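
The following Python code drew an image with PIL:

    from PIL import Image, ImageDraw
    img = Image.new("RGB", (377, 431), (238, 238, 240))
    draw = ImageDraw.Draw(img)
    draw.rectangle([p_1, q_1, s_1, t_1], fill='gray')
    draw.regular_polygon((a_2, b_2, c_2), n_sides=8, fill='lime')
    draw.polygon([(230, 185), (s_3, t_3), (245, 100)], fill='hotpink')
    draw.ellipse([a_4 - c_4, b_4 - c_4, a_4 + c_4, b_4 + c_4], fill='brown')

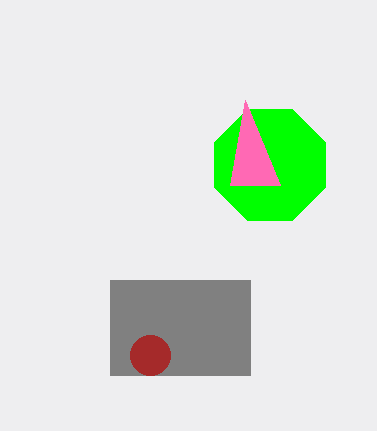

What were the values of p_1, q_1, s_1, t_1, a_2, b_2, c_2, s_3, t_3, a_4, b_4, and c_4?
p_1 = 110
q_1 = 280
s_1 = 250
t_1 = 375
a_2 = 270
b_2 = 165
c_2 = 60
s_3 = 280
t_3 = 185
a_4 = 150
b_4 = 355
c_4 = 20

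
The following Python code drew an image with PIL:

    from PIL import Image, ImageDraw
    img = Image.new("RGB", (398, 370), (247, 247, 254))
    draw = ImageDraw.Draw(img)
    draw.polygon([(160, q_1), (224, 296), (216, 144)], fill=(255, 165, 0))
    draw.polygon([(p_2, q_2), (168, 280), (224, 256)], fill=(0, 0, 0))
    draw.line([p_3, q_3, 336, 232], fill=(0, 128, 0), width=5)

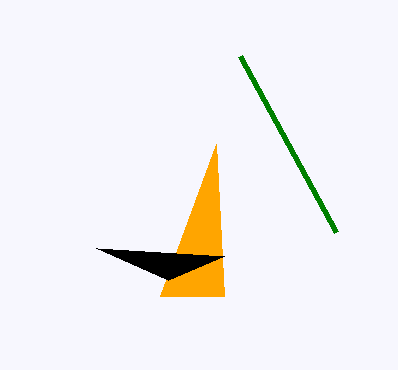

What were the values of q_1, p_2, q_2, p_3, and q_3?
q_1 = 296; p_2 = 96; q_2 = 248; p_3 = 240; q_3 = 56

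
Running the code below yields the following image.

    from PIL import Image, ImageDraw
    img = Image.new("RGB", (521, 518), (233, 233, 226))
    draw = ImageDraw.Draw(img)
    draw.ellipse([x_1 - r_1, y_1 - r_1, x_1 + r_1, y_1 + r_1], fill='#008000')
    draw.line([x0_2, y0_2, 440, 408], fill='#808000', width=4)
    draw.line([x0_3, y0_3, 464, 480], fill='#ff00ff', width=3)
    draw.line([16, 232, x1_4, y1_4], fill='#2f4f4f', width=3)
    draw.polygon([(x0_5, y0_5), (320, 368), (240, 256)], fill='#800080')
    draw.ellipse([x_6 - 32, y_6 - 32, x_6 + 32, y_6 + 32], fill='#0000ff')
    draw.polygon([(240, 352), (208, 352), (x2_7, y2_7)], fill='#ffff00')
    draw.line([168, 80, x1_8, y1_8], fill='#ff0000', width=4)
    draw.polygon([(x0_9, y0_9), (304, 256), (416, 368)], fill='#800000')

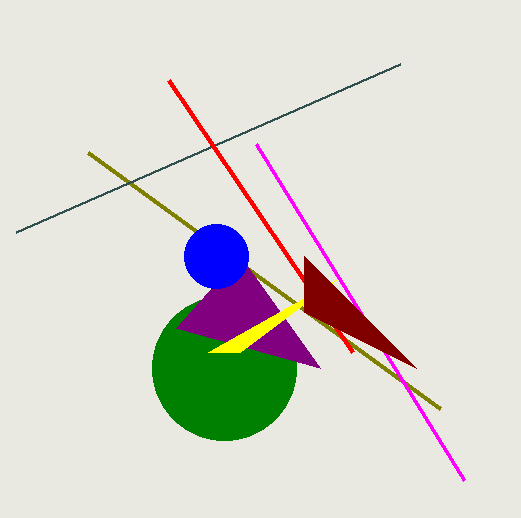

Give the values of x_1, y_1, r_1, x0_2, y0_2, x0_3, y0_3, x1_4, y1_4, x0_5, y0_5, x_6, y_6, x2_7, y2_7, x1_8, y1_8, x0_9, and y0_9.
x_1 = 224, y_1 = 368, r_1 = 72, x0_2 = 88, y0_2 = 152, x0_3 = 256, y0_3 = 144, x1_4 = 400, y1_4 = 64, x0_5 = 176, y0_5 = 328, x_6 = 216, y_6 = 256, x2_7 = 336, y2_7 = 280, x1_8 = 352, y1_8 = 352, x0_9 = 304, y0_9 = 312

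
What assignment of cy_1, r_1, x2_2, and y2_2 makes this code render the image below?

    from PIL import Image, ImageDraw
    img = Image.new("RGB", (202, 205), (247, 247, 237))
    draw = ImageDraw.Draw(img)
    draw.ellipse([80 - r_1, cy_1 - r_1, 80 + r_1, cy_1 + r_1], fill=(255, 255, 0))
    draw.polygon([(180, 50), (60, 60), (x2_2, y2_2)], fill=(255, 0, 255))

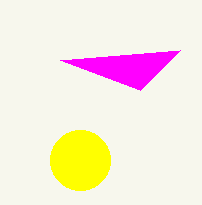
cy_1 = 160; r_1 = 30; x2_2 = 140; y2_2 = 90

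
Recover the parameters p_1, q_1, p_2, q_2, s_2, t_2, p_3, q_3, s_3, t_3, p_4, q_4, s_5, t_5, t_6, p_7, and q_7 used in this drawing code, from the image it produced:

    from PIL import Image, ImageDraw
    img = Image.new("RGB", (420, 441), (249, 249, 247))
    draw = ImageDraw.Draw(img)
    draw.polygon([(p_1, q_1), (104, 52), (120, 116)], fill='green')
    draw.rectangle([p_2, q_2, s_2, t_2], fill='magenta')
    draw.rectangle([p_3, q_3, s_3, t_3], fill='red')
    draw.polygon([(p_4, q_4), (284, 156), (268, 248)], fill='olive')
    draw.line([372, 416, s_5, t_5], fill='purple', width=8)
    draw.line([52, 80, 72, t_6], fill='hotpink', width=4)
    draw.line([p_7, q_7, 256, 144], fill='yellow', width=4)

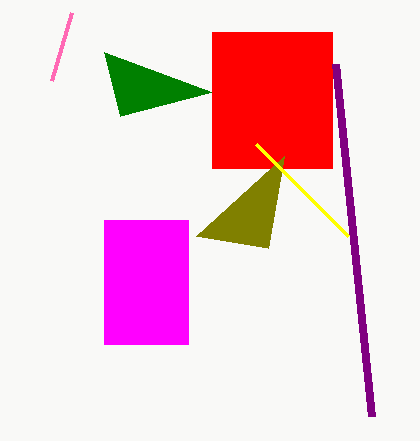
p_1 = 212
q_1 = 92
p_2 = 104
q_2 = 220
s_2 = 188
t_2 = 344
p_3 = 212
q_3 = 32
s_3 = 332
t_3 = 168
p_4 = 196
q_4 = 236
s_5 = 336
t_5 = 64
t_6 = 12
p_7 = 348
q_7 = 236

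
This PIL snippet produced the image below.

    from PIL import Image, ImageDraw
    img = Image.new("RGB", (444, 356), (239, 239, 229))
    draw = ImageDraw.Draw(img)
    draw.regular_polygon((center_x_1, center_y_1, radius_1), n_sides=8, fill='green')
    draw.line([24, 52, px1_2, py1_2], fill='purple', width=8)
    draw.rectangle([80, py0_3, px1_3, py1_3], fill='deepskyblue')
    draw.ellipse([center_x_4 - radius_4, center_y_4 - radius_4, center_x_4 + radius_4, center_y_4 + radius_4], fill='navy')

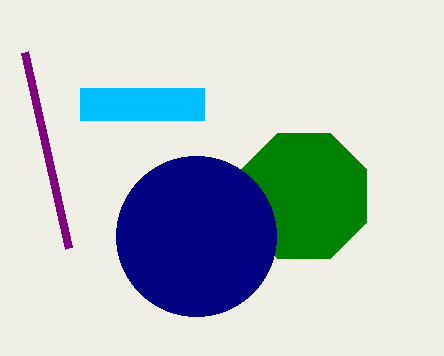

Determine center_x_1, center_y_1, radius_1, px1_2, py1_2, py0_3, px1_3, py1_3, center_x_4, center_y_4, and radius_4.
center_x_1 = 304
center_y_1 = 196
radius_1 = 68
px1_2 = 68
py1_2 = 248
py0_3 = 88
px1_3 = 204
py1_3 = 120
center_x_4 = 196
center_y_4 = 236
radius_4 = 80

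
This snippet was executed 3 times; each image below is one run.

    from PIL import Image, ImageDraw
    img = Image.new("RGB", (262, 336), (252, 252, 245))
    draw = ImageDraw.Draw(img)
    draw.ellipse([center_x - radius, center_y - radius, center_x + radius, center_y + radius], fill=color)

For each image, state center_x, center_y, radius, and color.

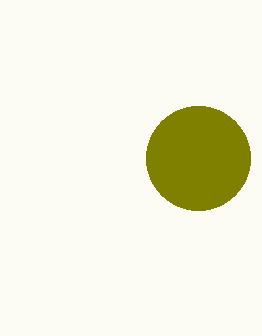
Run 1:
center_x = 198, center_y = 158, radius = 52, color = 'olive'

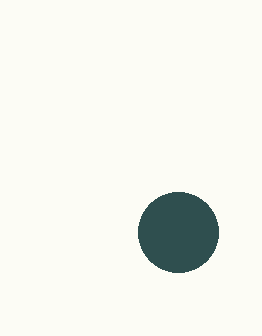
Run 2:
center_x = 178
center_y = 232
radius = 40
color = 'darkslategray'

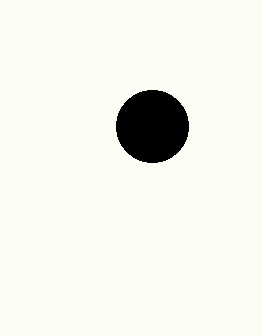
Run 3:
center_x = 152
center_y = 126
radius = 36
color = 'black'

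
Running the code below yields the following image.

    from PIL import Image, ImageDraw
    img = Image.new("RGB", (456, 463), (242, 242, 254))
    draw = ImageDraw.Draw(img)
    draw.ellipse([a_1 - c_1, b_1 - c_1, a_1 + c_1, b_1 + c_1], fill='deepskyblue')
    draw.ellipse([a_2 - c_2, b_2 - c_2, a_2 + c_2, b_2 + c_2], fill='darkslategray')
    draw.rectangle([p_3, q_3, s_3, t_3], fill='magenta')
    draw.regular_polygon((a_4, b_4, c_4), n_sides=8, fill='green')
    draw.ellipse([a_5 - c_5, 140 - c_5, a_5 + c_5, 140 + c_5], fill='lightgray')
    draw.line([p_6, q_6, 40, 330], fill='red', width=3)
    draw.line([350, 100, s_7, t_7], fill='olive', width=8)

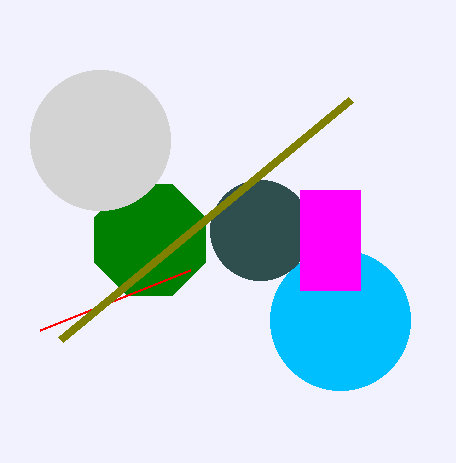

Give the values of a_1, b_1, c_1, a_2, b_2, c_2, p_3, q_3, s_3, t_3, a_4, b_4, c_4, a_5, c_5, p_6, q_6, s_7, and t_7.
a_1 = 340
b_1 = 320
c_1 = 70
a_2 = 260
b_2 = 230
c_2 = 50
p_3 = 300
q_3 = 190
s_3 = 360
t_3 = 290
a_4 = 150
b_4 = 240
c_4 = 60
a_5 = 100
c_5 = 70
p_6 = 190
q_6 = 270
s_7 = 60
t_7 = 340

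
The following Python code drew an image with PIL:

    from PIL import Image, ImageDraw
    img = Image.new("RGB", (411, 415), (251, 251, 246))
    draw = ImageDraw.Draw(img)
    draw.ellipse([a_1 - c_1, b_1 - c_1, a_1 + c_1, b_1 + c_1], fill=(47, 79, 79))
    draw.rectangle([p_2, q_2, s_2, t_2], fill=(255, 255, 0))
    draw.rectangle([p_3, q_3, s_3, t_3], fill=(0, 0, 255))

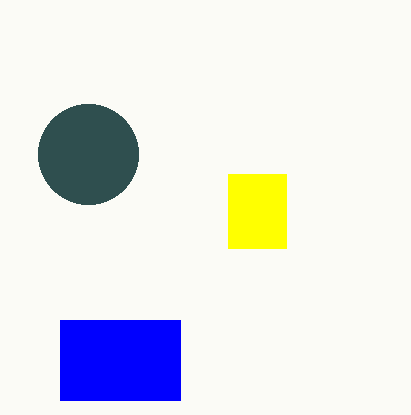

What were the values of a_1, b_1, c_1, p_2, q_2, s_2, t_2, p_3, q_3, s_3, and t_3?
a_1 = 88, b_1 = 154, c_1 = 50, p_2 = 228, q_2 = 174, s_2 = 286, t_2 = 248, p_3 = 60, q_3 = 320, s_3 = 180, t_3 = 400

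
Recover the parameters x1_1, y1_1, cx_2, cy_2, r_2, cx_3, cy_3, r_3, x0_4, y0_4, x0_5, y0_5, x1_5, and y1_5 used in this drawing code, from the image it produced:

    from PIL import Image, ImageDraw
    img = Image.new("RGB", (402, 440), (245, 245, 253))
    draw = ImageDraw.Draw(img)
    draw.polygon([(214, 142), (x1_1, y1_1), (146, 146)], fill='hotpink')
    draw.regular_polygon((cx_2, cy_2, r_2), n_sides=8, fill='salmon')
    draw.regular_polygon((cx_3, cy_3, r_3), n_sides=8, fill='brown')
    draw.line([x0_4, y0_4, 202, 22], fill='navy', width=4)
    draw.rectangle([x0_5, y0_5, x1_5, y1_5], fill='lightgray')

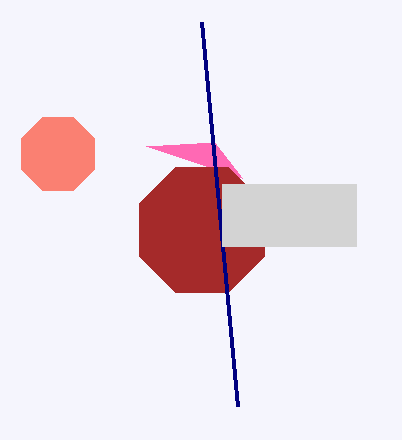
x1_1 = 242; y1_1 = 178; cx_2 = 58; cy_2 = 154; r_2 = 40; cx_3 = 202; cy_3 = 230; r_3 = 68; x0_4 = 238; y0_4 = 406; x0_5 = 222; y0_5 = 184; x1_5 = 356; y1_5 = 246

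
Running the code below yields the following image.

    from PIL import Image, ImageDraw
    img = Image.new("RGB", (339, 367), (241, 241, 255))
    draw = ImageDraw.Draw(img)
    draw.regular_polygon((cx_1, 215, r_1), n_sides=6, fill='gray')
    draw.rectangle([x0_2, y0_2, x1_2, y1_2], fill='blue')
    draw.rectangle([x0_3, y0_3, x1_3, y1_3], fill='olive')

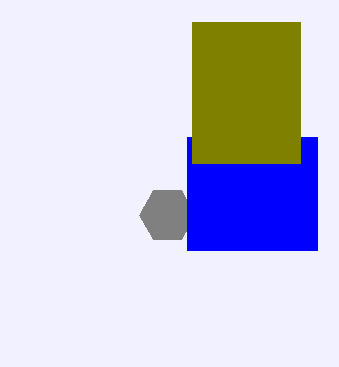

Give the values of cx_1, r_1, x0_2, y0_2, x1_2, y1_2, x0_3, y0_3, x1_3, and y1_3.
cx_1 = 167
r_1 = 28
x0_2 = 187
y0_2 = 137
x1_2 = 317
y1_2 = 250
x0_3 = 192
y0_3 = 22
x1_3 = 300
y1_3 = 163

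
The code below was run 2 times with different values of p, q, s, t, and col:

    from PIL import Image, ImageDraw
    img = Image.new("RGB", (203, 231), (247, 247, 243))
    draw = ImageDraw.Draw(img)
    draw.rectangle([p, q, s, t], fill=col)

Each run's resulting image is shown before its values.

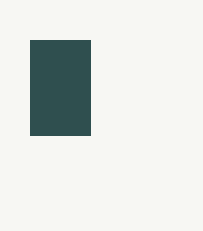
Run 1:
p = 30; q = 40; s = 90; t = 135; col = 'darkslategray'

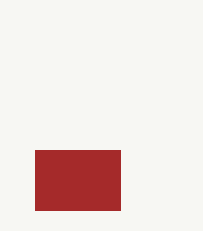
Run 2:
p = 35; q = 150; s = 120; t = 210; col = 'brown'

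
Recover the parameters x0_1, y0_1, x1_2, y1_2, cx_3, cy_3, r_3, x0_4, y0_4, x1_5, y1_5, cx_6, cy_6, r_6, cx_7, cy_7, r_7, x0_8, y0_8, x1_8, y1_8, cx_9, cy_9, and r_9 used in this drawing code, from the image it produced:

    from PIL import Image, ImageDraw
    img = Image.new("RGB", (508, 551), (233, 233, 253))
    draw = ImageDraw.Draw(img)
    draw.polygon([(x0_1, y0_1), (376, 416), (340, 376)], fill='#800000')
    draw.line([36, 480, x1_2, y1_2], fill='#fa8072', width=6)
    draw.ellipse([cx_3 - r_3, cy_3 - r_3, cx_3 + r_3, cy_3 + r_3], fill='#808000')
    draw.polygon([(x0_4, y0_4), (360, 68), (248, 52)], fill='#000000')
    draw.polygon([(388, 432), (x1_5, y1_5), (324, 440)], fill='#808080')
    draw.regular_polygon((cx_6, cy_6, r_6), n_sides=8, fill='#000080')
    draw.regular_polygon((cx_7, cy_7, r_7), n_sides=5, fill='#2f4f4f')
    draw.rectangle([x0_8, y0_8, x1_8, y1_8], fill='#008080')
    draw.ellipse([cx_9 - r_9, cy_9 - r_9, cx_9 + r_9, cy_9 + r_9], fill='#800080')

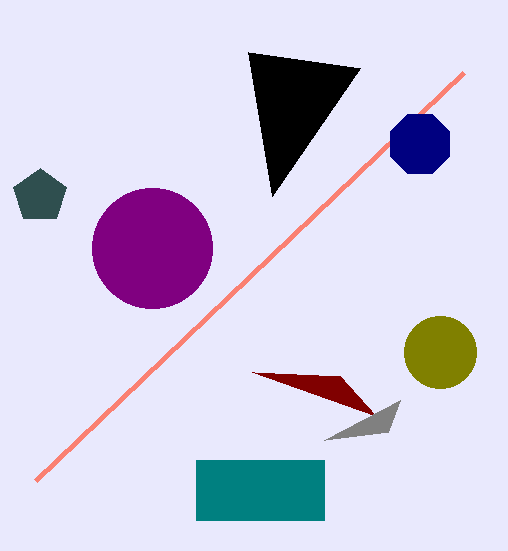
x0_1 = 252; y0_1 = 372; x1_2 = 464; y1_2 = 72; cx_3 = 440; cy_3 = 352; r_3 = 36; x0_4 = 272; y0_4 = 196; x1_5 = 400; y1_5 = 400; cx_6 = 420; cy_6 = 144; r_6 = 32; cx_7 = 40; cy_7 = 196; r_7 = 28; x0_8 = 196; y0_8 = 460; x1_8 = 324; y1_8 = 520; cx_9 = 152; cy_9 = 248; r_9 = 60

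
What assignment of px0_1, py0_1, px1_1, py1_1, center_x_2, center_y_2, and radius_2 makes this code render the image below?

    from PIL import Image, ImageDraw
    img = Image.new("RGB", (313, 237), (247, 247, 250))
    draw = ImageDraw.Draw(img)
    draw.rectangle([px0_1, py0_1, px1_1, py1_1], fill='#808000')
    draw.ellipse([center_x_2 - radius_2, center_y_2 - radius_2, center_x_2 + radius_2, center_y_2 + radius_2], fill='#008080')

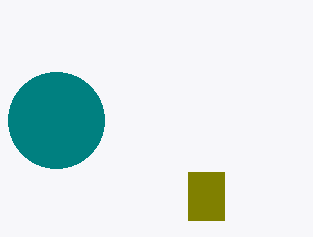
px0_1 = 188; py0_1 = 172; px1_1 = 224; py1_1 = 220; center_x_2 = 56; center_y_2 = 120; radius_2 = 48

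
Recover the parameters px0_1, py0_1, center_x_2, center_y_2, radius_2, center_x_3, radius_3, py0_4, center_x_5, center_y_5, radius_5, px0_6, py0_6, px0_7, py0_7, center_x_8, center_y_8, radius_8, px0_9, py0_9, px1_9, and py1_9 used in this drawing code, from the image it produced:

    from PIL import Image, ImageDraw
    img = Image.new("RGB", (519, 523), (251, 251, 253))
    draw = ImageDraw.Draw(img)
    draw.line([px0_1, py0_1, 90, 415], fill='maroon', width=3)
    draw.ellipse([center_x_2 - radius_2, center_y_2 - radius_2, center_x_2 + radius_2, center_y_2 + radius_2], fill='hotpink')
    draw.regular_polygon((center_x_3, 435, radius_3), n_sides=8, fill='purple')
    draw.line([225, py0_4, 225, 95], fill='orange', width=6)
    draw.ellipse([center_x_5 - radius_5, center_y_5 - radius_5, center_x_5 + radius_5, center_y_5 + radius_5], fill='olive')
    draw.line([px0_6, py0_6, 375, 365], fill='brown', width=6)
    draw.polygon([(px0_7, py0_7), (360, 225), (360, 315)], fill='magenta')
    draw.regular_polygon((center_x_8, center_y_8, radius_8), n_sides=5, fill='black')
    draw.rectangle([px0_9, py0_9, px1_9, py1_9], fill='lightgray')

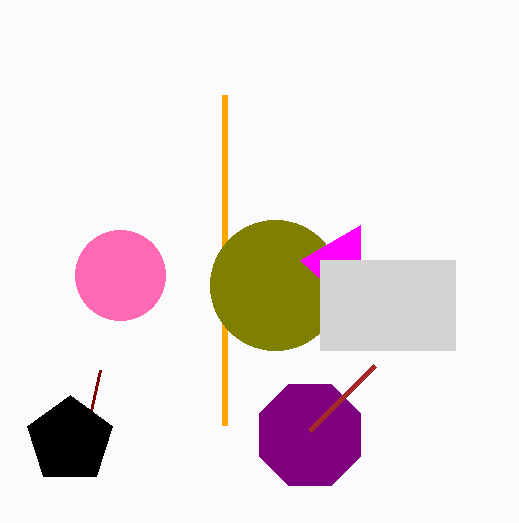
px0_1 = 100; py0_1 = 370; center_x_2 = 120; center_y_2 = 275; radius_2 = 45; center_x_3 = 310; radius_3 = 55; py0_4 = 425; center_x_5 = 275; center_y_5 = 285; radius_5 = 65; px0_6 = 310; py0_6 = 430; px0_7 = 300; py0_7 = 260; center_x_8 = 70; center_y_8 = 440; radius_8 = 45; px0_9 = 320; py0_9 = 260; px1_9 = 455; py1_9 = 350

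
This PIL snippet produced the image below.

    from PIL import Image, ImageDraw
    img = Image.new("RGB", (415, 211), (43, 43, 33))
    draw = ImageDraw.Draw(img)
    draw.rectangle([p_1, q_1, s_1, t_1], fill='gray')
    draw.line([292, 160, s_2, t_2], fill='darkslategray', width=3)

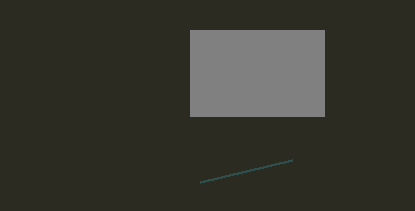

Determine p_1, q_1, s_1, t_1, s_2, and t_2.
p_1 = 190, q_1 = 30, s_1 = 324, t_1 = 116, s_2 = 200, t_2 = 182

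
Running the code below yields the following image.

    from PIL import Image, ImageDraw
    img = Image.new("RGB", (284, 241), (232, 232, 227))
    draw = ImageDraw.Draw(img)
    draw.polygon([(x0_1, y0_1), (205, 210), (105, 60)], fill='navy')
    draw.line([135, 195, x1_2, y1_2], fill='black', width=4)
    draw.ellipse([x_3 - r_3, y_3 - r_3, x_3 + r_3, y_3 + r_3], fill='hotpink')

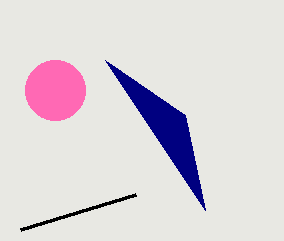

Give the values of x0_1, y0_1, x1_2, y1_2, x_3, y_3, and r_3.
x0_1 = 185
y0_1 = 115
x1_2 = 20
y1_2 = 230
x_3 = 55
y_3 = 90
r_3 = 30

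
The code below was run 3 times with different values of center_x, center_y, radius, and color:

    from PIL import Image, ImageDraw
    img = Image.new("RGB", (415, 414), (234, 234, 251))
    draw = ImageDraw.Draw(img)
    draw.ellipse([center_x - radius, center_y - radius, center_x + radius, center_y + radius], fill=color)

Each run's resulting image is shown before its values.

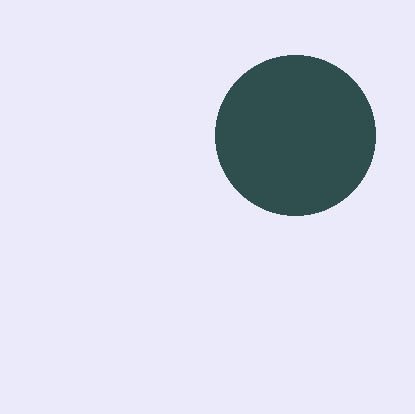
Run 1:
center_x = 295; center_y = 135; radius = 80; color = 'darkslategray'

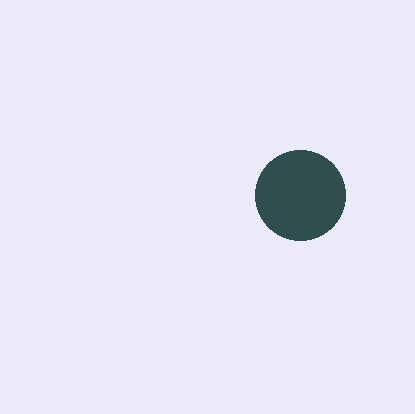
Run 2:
center_x = 300
center_y = 195
radius = 45
color = 'darkslategray'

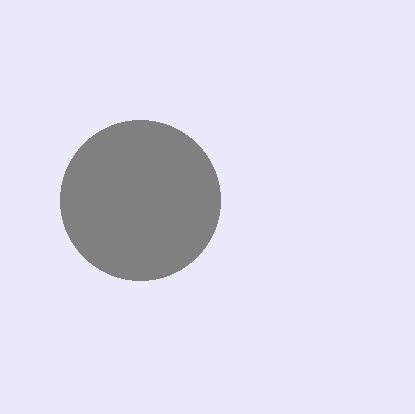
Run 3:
center_x = 140, center_y = 200, radius = 80, color = 'gray'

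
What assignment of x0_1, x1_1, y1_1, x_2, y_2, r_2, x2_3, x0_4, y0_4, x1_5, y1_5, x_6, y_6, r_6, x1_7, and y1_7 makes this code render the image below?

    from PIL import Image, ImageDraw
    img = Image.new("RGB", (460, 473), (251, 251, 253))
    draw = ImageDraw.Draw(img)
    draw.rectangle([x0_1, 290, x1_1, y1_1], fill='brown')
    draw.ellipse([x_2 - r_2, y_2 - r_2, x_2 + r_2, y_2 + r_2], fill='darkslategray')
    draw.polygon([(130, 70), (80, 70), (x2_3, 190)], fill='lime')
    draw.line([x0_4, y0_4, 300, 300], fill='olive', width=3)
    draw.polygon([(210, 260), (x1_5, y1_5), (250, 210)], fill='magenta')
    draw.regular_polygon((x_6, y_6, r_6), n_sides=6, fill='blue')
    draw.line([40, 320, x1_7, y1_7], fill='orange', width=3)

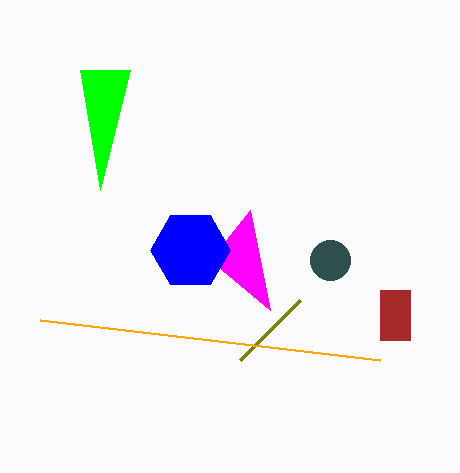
x0_1 = 380, x1_1 = 410, y1_1 = 340, x_2 = 330, y_2 = 260, r_2 = 20, x2_3 = 100, x0_4 = 240, y0_4 = 360, x1_5 = 270, y1_5 = 310, x_6 = 190, y_6 = 250, r_6 = 40, x1_7 = 380, y1_7 = 360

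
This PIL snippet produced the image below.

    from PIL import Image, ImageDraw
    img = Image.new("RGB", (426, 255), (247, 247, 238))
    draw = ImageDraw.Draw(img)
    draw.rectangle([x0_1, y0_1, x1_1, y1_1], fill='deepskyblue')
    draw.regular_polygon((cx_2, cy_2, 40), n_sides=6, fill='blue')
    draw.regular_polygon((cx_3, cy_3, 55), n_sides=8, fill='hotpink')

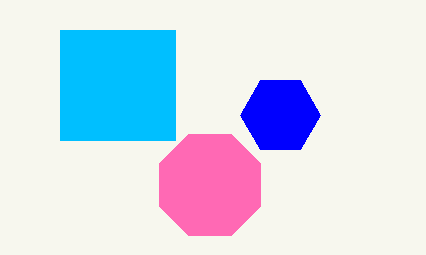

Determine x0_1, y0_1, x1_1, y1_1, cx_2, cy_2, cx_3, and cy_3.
x0_1 = 60, y0_1 = 30, x1_1 = 175, y1_1 = 140, cx_2 = 280, cy_2 = 115, cx_3 = 210, cy_3 = 185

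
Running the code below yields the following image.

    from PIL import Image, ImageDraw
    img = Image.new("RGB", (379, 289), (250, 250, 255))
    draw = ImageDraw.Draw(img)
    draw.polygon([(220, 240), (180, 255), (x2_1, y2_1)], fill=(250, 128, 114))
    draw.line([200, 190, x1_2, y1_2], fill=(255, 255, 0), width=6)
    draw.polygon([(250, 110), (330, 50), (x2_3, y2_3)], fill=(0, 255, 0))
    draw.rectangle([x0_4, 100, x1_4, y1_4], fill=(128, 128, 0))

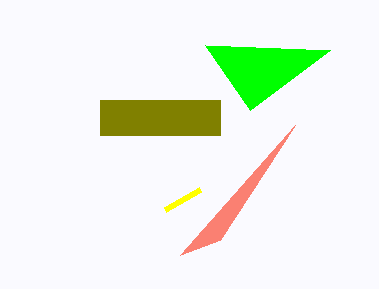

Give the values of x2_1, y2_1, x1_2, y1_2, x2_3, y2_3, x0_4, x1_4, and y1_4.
x2_1 = 295, y2_1 = 125, x1_2 = 165, y1_2 = 210, x2_3 = 205, y2_3 = 45, x0_4 = 100, x1_4 = 220, y1_4 = 135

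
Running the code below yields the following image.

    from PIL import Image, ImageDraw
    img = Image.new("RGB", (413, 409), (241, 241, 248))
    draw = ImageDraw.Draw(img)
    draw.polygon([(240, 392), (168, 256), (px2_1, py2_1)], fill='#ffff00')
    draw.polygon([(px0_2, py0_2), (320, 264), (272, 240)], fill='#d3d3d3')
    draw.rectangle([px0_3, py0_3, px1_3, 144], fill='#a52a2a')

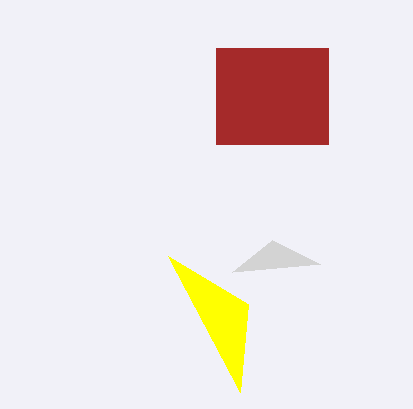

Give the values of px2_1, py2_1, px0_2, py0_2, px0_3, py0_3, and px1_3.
px2_1 = 248; py2_1 = 304; px0_2 = 232; py0_2 = 272; px0_3 = 216; py0_3 = 48; px1_3 = 328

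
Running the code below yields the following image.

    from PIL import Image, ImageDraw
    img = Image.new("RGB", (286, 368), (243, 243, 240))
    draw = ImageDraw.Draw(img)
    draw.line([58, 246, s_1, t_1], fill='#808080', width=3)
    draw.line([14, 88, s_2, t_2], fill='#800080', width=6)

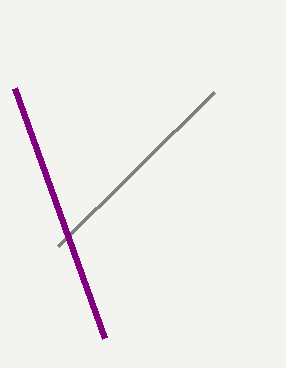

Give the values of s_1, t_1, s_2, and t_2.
s_1 = 214, t_1 = 92, s_2 = 104, t_2 = 338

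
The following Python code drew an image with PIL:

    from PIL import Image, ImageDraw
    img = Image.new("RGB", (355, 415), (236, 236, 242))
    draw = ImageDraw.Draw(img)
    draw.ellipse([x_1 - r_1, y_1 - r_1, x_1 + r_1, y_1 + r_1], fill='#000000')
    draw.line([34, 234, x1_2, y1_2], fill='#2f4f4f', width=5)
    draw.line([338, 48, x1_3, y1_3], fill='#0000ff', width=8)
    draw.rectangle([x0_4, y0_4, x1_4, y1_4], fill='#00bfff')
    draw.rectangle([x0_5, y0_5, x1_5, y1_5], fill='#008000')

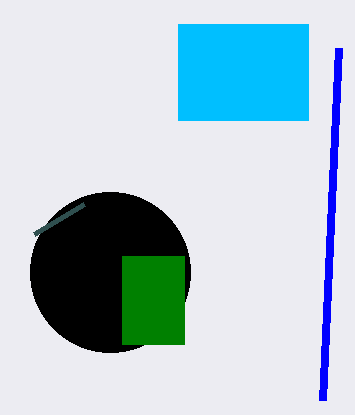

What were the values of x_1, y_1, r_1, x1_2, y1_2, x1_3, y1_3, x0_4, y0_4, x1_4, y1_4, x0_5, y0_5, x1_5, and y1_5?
x_1 = 110
y_1 = 272
r_1 = 80
x1_2 = 84
y1_2 = 204
x1_3 = 322
y1_3 = 400
x0_4 = 178
y0_4 = 24
x1_4 = 308
y1_4 = 120
x0_5 = 122
y0_5 = 256
x1_5 = 184
y1_5 = 344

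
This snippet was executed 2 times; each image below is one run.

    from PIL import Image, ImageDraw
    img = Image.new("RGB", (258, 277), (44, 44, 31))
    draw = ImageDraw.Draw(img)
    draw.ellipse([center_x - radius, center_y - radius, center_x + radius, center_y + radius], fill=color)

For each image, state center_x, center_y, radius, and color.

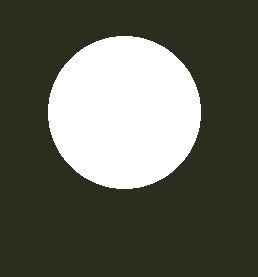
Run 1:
center_x = 124
center_y = 112
radius = 76
color = 'white'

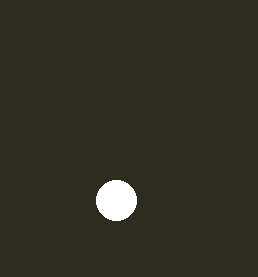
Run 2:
center_x = 116, center_y = 200, radius = 20, color = 'white'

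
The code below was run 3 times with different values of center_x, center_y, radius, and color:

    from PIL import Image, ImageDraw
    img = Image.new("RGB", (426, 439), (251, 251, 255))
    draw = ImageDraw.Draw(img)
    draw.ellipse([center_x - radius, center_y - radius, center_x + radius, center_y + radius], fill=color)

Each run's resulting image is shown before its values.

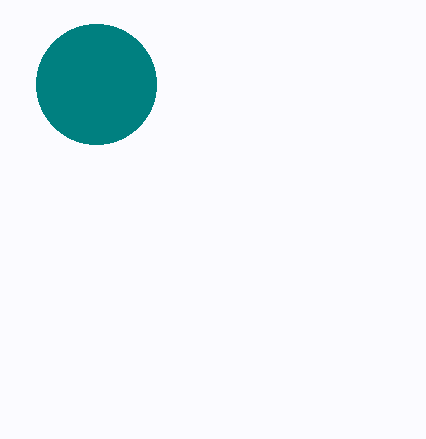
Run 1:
center_x = 96
center_y = 84
radius = 60
color = 'teal'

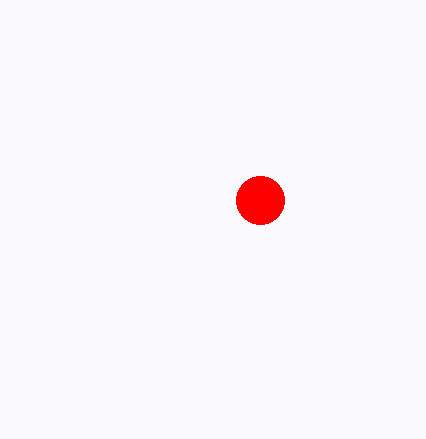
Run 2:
center_x = 260
center_y = 200
radius = 24
color = 'red'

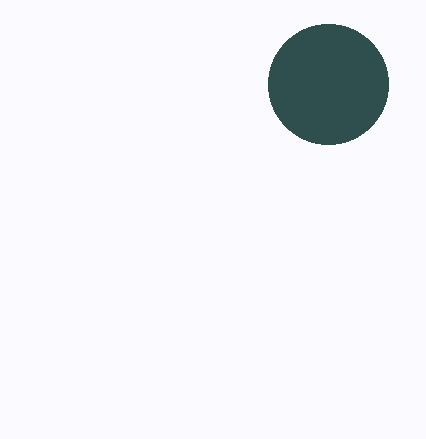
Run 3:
center_x = 328, center_y = 84, radius = 60, color = 'darkslategray'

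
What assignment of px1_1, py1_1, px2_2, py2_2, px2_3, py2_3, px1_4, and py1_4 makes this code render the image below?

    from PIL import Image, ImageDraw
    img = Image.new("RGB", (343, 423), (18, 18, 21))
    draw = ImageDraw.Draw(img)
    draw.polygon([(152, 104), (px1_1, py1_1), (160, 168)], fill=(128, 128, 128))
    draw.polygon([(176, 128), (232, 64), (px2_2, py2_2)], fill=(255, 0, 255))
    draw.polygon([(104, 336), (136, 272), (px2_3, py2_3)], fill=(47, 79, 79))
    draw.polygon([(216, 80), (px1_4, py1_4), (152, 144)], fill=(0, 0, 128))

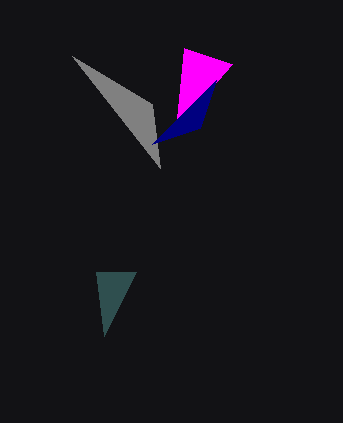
px1_1 = 72, py1_1 = 56, px2_2 = 184, py2_2 = 48, px2_3 = 96, py2_3 = 272, px1_4 = 200, py1_4 = 128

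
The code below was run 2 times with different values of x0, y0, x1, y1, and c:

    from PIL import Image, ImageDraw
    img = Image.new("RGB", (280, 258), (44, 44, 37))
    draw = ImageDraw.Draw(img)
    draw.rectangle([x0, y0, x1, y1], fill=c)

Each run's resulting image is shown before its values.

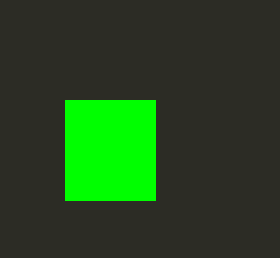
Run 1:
x0 = 65
y0 = 100
x1 = 155
y1 = 200
c = 'lime'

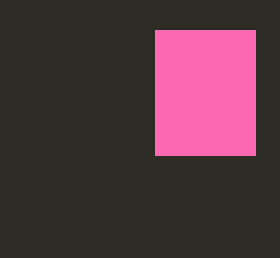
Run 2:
x0 = 155; y0 = 30; x1 = 255; y1 = 155; c = 'hotpink'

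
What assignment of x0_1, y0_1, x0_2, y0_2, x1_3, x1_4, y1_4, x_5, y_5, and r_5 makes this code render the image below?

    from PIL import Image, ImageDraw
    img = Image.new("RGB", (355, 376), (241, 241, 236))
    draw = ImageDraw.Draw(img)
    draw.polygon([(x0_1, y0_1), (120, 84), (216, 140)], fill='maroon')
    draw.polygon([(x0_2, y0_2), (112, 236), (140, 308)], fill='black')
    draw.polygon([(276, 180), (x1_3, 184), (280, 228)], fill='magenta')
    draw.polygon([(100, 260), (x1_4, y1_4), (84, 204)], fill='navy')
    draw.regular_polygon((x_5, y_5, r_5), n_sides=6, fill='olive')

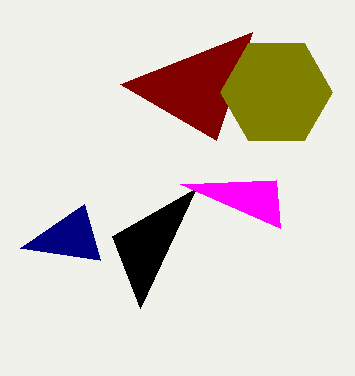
x0_1 = 252; y0_1 = 32; x0_2 = 196; y0_2 = 188; x1_3 = 180; x1_4 = 20; y1_4 = 248; x_5 = 276; y_5 = 92; r_5 = 56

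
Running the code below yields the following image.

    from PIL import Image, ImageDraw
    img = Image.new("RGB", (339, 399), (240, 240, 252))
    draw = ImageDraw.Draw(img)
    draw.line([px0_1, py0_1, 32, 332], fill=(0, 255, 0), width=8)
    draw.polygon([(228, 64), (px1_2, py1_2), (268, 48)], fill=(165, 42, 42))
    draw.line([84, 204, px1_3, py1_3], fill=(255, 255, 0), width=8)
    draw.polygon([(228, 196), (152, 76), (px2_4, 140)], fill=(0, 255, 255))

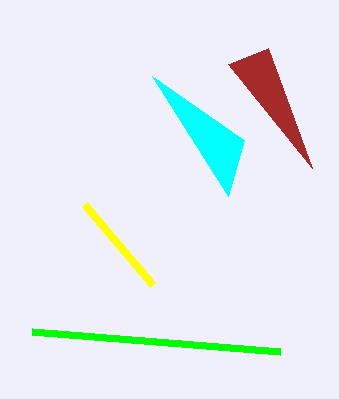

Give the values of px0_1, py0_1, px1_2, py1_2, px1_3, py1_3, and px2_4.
px0_1 = 280
py0_1 = 352
px1_2 = 312
py1_2 = 168
px1_3 = 152
py1_3 = 284
px2_4 = 244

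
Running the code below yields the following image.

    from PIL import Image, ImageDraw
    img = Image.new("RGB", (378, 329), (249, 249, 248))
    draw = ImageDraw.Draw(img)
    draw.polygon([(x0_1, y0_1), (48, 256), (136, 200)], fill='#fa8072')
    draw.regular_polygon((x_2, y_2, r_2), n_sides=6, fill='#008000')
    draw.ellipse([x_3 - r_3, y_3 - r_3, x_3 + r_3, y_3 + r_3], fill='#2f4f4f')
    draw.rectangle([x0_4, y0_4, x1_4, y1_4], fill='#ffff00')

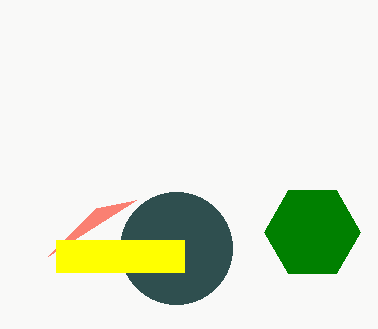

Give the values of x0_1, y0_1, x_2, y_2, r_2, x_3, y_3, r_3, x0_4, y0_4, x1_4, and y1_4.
x0_1 = 96, y0_1 = 208, x_2 = 312, y_2 = 232, r_2 = 48, x_3 = 176, y_3 = 248, r_3 = 56, x0_4 = 56, y0_4 = 240, x1_4 = 184, y1_4 = 272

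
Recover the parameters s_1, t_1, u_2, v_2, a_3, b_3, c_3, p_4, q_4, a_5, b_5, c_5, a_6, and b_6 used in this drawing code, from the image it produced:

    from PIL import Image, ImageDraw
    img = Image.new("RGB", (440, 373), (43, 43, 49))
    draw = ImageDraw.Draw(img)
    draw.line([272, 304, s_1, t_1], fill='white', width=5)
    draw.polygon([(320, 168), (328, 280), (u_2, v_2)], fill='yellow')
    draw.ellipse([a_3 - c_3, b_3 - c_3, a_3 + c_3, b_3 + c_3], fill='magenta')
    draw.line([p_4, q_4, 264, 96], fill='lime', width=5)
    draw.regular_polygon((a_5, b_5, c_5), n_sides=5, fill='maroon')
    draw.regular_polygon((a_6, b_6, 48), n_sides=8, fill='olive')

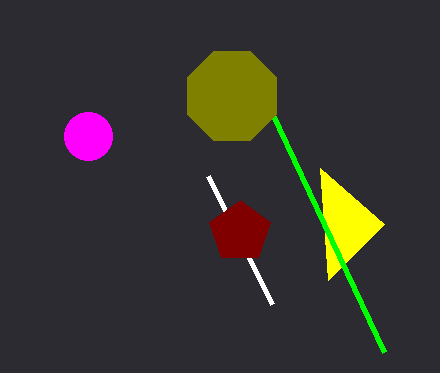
s_1 = 208
t_1 = 176
u_2 = 384
v_2 = 224
a_3 = 88
b_3 = 136
c_3 = 24
p_4 = 384
q_4 = 352
a_5 = 240
b_5 = 232
c_5 = 32
a_6 = 232
b_6 = 96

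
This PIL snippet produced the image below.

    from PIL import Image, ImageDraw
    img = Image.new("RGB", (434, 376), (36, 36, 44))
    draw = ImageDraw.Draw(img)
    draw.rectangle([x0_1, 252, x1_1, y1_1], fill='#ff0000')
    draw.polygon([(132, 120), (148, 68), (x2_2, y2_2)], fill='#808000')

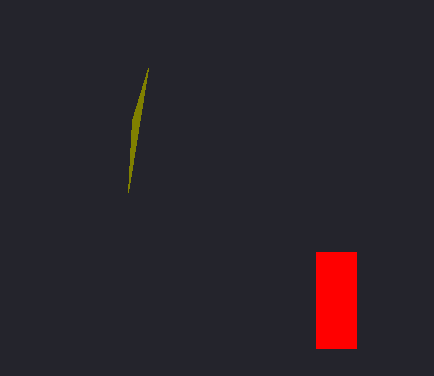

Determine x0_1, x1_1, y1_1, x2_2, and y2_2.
x0_1 = 316, x1_1 = 356, y1_1 = 348, x2_2 = 128, y2_2 = 192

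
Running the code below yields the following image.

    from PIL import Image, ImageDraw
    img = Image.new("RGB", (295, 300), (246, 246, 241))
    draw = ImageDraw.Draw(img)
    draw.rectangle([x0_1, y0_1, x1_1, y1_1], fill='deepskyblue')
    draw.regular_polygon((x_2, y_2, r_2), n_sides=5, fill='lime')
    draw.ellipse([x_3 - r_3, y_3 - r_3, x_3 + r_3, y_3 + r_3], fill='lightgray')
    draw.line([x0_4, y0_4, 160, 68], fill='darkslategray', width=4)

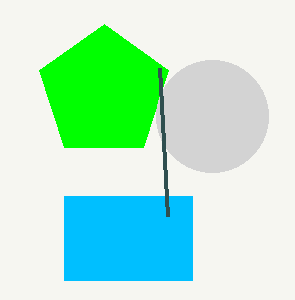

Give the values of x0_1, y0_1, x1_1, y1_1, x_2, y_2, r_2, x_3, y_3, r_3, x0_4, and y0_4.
x0_1 = 64; y0_1 = 196; x1_1 = 192; y1_1 = 280; x_2 = 104; y_2 = 92; r_2 = 68; x_3 = 212; y_3 = 116; r_3 = 56; x0_4 = 168; y0_4 = 216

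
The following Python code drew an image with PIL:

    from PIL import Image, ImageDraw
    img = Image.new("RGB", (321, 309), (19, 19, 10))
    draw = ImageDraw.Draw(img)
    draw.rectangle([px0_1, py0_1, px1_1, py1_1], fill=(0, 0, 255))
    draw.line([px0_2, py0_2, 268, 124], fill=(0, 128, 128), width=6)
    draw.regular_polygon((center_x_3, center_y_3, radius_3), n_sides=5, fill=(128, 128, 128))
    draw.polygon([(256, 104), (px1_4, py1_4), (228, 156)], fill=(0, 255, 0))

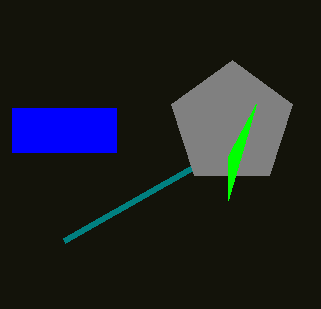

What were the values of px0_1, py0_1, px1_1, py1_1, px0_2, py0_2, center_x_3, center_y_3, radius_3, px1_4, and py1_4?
px0_1 = 12
py0_1 = 108
px1_1 = 116
py1_1 = 152
px0_2 = 64
py0_2 = 240
center_x_3 = 232
center_y_3 = 124
radius_3 = 64
px1_4 = 228
py1_4 = 200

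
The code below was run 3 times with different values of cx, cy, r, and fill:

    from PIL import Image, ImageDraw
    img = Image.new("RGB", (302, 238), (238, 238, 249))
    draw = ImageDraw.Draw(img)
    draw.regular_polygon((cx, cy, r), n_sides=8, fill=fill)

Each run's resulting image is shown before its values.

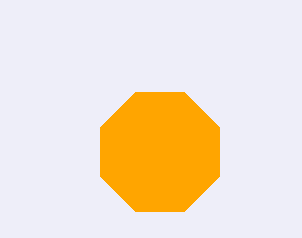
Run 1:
cx = 160; cy = 152; r = 64; fill = 'orange'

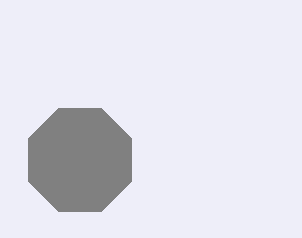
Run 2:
cx = 80, cy = 160, r = 56, fill = 'gray'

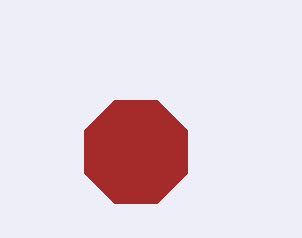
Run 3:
cx = 136, cy = 152, r = 56, fill = 'brown'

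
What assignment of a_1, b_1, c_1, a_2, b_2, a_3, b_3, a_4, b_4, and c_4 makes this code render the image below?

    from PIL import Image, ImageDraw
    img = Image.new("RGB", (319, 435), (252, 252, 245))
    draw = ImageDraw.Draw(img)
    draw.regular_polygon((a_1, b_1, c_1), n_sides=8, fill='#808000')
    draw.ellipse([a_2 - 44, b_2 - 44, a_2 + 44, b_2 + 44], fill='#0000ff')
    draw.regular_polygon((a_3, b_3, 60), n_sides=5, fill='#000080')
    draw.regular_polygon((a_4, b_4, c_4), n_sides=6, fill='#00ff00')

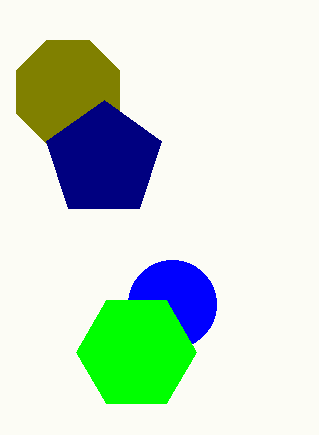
a_1 = 68
b_1 = 92
c_1 = 56
a_2 = 172
b_2 = 304
a_3 = 104
b_3 = 160
a_4 = 136
b_4 = 352
c_4 = 60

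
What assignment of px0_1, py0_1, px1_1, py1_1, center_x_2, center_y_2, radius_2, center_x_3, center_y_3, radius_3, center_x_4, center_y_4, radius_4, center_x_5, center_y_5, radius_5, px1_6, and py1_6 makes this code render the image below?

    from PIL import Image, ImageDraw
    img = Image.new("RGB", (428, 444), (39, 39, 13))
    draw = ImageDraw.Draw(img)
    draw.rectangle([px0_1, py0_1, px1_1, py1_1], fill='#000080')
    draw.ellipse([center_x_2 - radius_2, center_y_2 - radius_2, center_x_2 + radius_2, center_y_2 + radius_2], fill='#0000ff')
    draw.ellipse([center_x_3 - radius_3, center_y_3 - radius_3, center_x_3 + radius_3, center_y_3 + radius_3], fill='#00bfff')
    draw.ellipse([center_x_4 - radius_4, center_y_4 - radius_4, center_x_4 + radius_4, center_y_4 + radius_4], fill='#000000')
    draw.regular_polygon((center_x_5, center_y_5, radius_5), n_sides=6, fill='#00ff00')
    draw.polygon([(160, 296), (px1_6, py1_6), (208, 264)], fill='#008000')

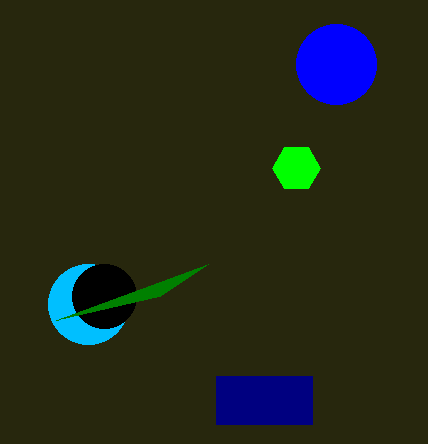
px0_1 = 216
py0_1 = 376
px1_1 = 312
py1_1 = 424
center_x_2 = 336
center_y_2 = 64
radius_2 = 40
center_x_3 = 88
center_y_3 = 304
radius_3 = 40
center_x_4 = 104
center_y_4 = 296
radius_4 = 32
center_x_5 = 296
center_y_5 = 168
radius_5 = 24
px1_6 = 56
py1_6 = 320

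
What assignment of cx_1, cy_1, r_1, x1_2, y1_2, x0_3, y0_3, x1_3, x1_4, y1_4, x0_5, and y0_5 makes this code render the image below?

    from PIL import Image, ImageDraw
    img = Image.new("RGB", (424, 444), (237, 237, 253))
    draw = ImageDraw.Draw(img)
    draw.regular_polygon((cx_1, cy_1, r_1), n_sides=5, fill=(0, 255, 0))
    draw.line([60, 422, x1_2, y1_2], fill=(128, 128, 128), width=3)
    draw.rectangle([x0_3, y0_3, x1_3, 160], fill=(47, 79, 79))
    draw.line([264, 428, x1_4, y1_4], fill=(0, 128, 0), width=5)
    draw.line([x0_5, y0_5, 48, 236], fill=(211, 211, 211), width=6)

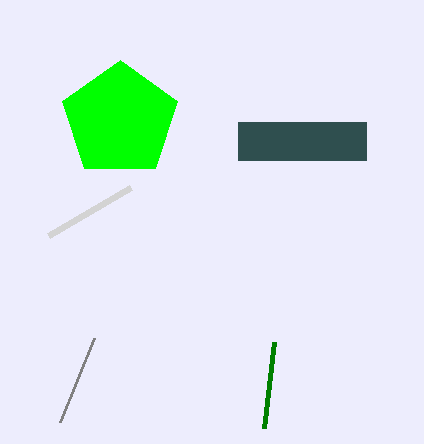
cx_1 = 120; cy_1 = 120; r_1 = 60; x1_2 = 94; y1_2 = 338; x0_3 = 238; y0_3 = 122; x1_3 = 366; x1_4 = 274; y1_4 = 342; x0_5 = 130; y0_5 = 188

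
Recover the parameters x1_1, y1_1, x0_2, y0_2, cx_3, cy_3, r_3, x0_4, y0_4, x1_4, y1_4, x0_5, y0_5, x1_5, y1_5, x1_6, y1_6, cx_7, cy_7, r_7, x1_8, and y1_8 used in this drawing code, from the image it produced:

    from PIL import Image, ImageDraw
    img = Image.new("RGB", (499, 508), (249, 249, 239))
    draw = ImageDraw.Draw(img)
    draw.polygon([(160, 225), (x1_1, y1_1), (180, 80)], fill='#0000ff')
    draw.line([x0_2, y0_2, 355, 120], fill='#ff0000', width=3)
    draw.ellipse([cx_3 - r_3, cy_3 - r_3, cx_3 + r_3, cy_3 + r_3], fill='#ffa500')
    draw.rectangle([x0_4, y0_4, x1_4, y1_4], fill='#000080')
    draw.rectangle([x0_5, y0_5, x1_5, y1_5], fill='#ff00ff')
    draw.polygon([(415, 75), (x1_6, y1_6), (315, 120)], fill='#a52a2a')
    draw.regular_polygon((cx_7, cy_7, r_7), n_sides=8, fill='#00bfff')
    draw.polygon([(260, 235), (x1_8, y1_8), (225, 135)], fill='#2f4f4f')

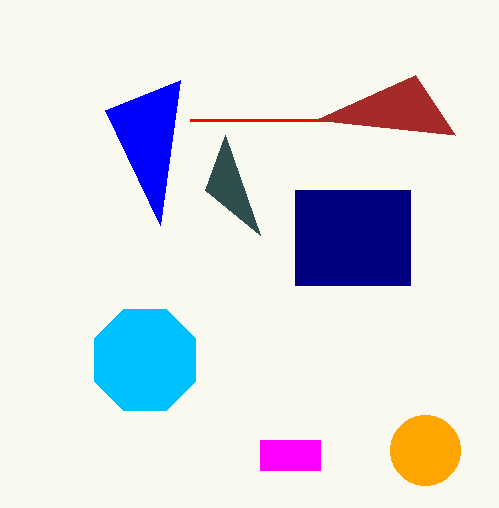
x1_1 = 105, y1_1 = 110, x0_2 = 190, y0_2 = 120, cx_3 = 425, cy_3 = 450, r_3 = 35, x0_4 = 295, y0_4 = 190, x1_4 = 410, y1_4 = 285, x0_5 = 260, y0_5 = 440, x1_5 = 320, y1_5 = 470, x1_6 = 455, y1_6 = 135, cx_7 = 145, cy_7 = 360, r_7 = 55, x1_8 = 205, y1_8 = 190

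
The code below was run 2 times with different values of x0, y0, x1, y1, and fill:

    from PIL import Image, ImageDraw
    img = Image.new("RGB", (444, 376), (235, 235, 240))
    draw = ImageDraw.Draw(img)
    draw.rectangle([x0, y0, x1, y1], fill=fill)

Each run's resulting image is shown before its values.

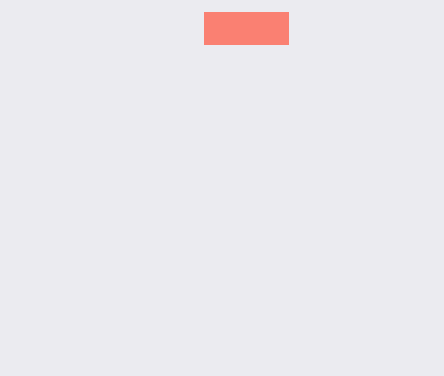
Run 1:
x0 = 204; y0 = 12; x1 = 288; y1 = 44; fill = 'salmon'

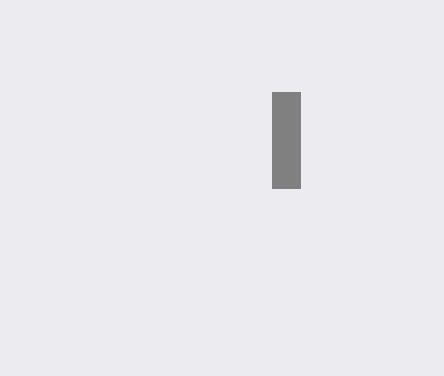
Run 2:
x0 = 272
y0 = 92
x1 = 300
y1 = 188
fill = 'gray'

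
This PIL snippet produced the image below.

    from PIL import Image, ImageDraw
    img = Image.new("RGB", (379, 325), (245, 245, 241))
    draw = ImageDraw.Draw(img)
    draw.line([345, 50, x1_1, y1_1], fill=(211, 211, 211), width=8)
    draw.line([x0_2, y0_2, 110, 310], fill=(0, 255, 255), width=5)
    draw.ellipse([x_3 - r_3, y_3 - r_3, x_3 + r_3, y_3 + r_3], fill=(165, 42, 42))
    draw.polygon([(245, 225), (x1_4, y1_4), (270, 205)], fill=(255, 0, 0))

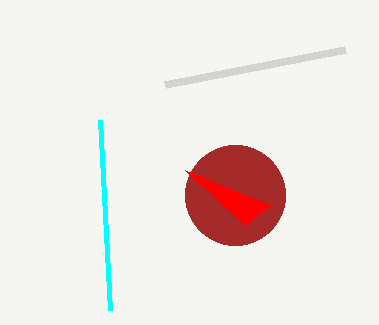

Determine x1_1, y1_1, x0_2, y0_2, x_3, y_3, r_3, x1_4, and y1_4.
x1_1 = 165
y1_1 = 85
x0_2 = 100
y0_2 = 120
x_3 = 235
y_3 = 195
r_3 = 50
x1_4 = 185
y1_4 = 170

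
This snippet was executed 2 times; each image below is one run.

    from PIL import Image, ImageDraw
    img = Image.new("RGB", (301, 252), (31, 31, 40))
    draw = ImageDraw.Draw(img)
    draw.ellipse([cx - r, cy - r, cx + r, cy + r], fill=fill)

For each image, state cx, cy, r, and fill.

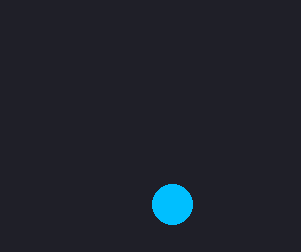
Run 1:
cx = 172, cy = 204, r = 20, fill = 'deepskyblue'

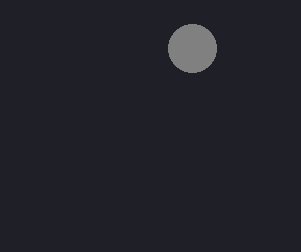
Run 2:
cx = 192; cy = 48; r = 24; fill = 'gray'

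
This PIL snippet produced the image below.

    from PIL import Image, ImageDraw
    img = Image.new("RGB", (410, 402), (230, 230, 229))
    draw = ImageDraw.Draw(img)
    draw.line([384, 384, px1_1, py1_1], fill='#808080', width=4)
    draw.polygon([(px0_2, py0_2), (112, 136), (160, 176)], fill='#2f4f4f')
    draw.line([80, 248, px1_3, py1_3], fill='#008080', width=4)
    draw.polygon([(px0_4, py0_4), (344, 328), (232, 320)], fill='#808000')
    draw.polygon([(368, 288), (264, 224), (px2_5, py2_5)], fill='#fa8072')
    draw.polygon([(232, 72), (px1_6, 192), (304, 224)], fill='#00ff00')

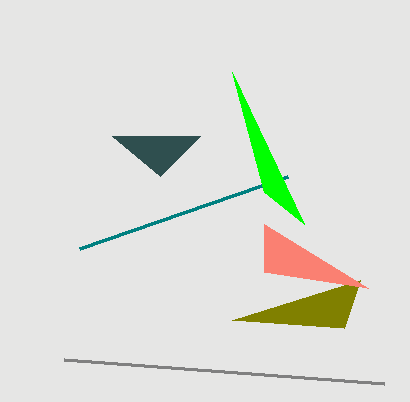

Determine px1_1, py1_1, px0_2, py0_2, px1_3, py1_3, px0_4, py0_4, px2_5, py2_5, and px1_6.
px1_1 = 64
py1_1 = 360
px0_2 = 200
py0_2 = 136
px1_3 = 288
py1_3 = 176
px0_4 = 360
py0_4 = 280
px2_5 = 264
py2_5 = 272
px1_6 = 264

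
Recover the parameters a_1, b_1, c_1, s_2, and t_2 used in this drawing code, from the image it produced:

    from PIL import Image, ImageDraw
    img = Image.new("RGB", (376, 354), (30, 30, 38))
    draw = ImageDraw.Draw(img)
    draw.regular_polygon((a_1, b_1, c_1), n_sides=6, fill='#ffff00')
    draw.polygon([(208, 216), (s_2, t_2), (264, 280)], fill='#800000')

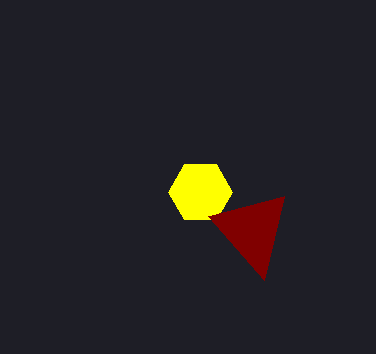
a_1 = 200, b_1 = 192, c_1 = 32, s_2 = 284, t_2 = 196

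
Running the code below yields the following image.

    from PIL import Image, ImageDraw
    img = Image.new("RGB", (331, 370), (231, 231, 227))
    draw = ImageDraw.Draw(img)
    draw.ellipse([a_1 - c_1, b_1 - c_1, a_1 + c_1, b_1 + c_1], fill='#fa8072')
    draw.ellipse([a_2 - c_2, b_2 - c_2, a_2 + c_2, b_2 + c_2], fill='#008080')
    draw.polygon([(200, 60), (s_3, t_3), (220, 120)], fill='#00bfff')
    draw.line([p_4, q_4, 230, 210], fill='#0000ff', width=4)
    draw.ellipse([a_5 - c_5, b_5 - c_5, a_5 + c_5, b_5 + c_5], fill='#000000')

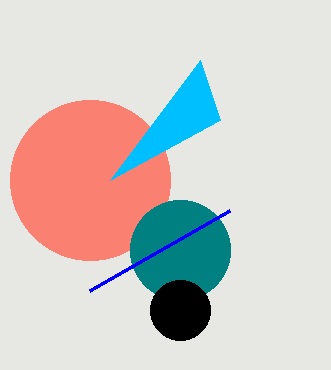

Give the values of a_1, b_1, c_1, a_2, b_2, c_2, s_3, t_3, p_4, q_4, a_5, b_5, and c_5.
a_1 = 90; b_1 = 180; c_1 = 80; a_2 = 180; b_2 = 250; c_2 = 50; s_3 = 110; t_3 = 180; p_4 = 90; q_4 = 290; a_5 = 180; b_5 = 310; c_5 = 30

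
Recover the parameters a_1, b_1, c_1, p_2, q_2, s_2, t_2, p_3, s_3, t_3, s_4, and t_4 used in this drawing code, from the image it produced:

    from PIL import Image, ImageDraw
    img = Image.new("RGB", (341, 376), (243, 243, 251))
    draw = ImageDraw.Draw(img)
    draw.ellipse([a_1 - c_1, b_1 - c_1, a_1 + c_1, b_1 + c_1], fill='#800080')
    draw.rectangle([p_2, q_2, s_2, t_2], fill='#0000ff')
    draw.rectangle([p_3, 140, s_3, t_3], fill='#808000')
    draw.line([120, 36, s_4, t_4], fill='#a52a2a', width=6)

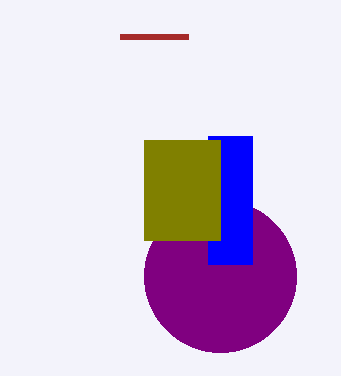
a_1 = 220, b_1 = 276, c_1 = 76, p_2 = 208, q_2 = 136, s_2 = 252, t_2 = 264, p_3 = 144, s_3 = 220, t_3 = 240, s_4 = 188, t_4 = 36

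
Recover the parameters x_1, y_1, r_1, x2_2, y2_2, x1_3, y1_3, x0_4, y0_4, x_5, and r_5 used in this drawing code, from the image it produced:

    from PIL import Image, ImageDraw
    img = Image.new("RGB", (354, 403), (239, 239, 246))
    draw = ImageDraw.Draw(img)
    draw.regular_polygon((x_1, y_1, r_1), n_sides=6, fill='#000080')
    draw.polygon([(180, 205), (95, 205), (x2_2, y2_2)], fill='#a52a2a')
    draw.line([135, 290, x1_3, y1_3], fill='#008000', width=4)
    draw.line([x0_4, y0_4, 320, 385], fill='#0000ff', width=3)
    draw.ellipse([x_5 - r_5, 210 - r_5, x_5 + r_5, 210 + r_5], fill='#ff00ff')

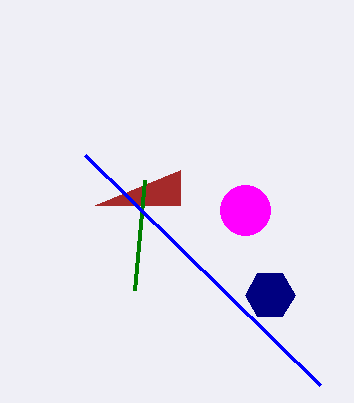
x_1 = 270; y_1 = 295; r_1 = 25; x2_2 = 180; y2_2 = 170; x1_3 = 145; y1_3 = 180; x0_4 = 85; y0_4 = 155; x_5 = 245; r_5 = 25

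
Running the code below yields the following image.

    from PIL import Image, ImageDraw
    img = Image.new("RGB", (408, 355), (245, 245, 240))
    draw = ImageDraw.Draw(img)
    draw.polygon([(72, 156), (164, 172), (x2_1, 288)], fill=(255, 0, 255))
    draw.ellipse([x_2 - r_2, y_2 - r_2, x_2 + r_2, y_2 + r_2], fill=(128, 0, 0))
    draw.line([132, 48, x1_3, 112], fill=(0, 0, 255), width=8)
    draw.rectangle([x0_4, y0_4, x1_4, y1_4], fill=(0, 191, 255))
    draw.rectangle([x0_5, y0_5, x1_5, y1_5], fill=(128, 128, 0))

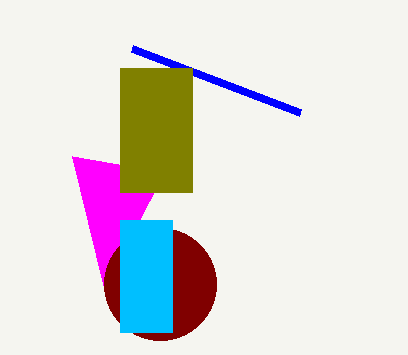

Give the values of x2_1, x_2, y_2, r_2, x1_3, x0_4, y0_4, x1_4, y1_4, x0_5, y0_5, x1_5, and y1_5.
x2_1 = 104; x_2 = 160; y_2 = 284; r_2 = 56; x1_3 = 300; x0_4 = 120; y0_4 = 220; x1_4 = 172; y1_4 = 332; x0_5 = 120; y0_5 = 68; x1_5 = 192; y1_5 = 192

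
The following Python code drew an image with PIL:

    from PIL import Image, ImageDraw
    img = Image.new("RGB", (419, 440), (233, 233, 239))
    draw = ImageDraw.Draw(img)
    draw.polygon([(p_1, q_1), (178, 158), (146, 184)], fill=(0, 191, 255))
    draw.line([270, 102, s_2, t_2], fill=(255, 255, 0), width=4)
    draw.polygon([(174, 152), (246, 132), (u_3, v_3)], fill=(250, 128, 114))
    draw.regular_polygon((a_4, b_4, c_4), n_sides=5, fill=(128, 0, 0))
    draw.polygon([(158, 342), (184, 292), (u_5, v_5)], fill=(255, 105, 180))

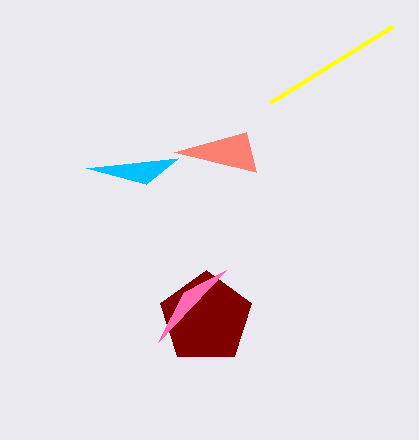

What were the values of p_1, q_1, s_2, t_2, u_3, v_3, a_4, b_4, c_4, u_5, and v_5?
p_1 = 86, q_1 = 168, s_2 = 392, t_2 = 26, u_3 = 256, v_3 = 172, a_4 = 206, b_4 = 318, c_4 = 48, u_5 = 226, v_5 = 270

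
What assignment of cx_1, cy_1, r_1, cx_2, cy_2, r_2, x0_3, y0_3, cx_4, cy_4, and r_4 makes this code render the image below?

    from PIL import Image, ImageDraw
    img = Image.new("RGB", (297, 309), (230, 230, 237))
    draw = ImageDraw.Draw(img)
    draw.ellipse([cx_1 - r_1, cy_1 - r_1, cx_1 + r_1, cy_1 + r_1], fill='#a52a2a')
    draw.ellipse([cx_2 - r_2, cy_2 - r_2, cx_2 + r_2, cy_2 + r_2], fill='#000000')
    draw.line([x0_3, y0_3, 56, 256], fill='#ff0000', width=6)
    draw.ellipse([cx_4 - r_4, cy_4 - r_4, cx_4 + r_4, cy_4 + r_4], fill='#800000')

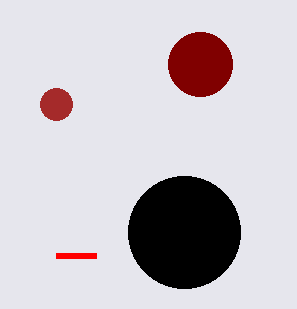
cx_1 = 56, cy_1 = 104, r_1 = 16, cx_2 = 184, cy_2 = 232, r_2 = 56, x0_3 = 96, y0_3 = 256, cx_4 = 200, cy_4 = 64, r_4 = 32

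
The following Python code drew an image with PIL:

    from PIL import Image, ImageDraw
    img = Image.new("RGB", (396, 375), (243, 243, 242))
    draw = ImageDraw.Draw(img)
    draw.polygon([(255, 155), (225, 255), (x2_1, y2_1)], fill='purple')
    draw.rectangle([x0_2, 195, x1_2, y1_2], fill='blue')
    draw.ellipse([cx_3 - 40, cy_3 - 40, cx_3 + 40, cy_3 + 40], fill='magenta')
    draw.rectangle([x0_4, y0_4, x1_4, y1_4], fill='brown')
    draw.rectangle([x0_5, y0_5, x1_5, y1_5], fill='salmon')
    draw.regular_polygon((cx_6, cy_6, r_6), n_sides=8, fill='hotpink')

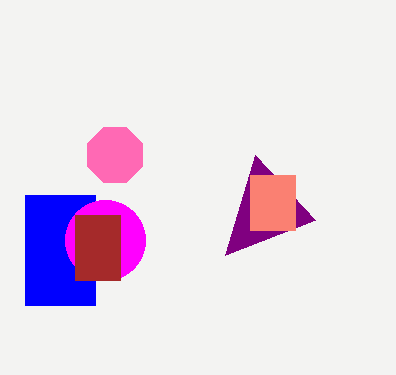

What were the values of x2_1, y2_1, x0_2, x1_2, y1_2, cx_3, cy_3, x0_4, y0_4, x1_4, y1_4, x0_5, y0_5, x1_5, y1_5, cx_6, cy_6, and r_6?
x2_1 = 315, y2_1 = 220, x0_2 = 25, x1_2 = 95, y1_2 = 305, cx_3 = 105, cy_3 = 240, x0_4 = 75, y0_4 = 215, x1_4 = 120, y1_4 = 280, x0_5 = 250, y0_5 = 175, x1_5 = 295, y1_5 = 230, cx_6 = 115, cy_6 = 155, r_6 = 30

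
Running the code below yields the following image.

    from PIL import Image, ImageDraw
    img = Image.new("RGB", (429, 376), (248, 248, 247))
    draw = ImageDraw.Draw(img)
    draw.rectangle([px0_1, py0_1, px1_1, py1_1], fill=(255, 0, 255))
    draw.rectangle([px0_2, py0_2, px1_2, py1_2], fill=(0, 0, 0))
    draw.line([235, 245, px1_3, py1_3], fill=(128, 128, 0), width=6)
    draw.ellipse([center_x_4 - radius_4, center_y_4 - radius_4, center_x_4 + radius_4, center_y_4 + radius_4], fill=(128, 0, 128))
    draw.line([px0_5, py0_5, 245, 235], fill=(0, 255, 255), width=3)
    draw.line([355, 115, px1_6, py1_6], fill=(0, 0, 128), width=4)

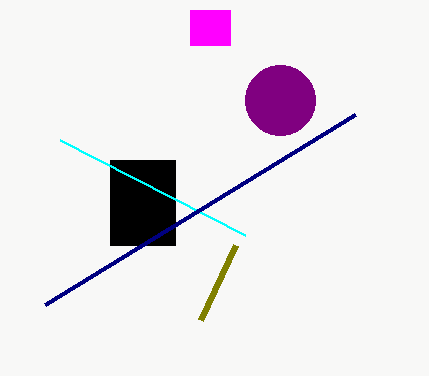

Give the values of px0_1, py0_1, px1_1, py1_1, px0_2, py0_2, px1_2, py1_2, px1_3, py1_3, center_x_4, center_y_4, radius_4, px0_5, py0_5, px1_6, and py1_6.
px0_1 = 190
py0_1 = 10
px1_1 = 230
py1_1 = 45
px0_2 = 110
py0_2 = 160
px1_2 = 175
py1_2 = 245
px1_3 = 200
py1_3 = 320
center_x_4 = 280
center_y_4 = 100
radius_4 = 35
px0_5 = 60
py0_5 = 140
px1_6 = 45
py1_6 = 305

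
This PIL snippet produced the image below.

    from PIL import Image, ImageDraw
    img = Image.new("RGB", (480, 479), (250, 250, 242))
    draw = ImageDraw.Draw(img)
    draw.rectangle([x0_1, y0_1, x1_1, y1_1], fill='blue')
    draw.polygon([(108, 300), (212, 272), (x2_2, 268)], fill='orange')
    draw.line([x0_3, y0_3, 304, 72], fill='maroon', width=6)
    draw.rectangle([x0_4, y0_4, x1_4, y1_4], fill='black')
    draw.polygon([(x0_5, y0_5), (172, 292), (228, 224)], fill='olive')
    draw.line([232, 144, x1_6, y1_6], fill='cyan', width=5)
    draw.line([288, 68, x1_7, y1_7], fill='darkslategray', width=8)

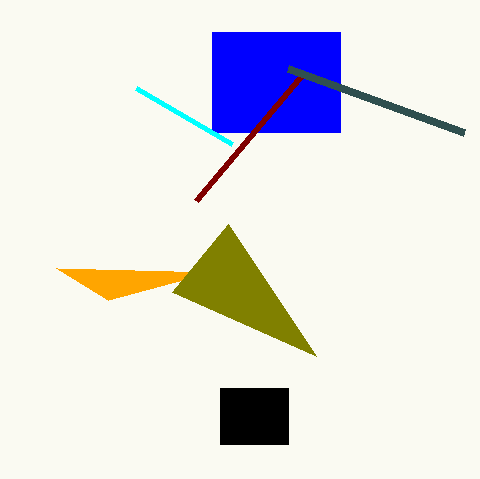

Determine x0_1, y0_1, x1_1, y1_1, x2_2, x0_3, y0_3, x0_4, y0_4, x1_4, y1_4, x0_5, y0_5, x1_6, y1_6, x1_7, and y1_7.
x0_1 = 212; y0_1 = 32; x1_1 = 340; y1_1 = 132; x2_2 = 56; x0_3 = 196; y0_3 = 200; x0_4 = 220; y0_4 = 388; x1_4 = 288; y1_4 = 444; x0_5 = 316; y0_5 = 356; x1_6 = 136; y1_6 = 88; x1_7 = 464; y1_7 = 132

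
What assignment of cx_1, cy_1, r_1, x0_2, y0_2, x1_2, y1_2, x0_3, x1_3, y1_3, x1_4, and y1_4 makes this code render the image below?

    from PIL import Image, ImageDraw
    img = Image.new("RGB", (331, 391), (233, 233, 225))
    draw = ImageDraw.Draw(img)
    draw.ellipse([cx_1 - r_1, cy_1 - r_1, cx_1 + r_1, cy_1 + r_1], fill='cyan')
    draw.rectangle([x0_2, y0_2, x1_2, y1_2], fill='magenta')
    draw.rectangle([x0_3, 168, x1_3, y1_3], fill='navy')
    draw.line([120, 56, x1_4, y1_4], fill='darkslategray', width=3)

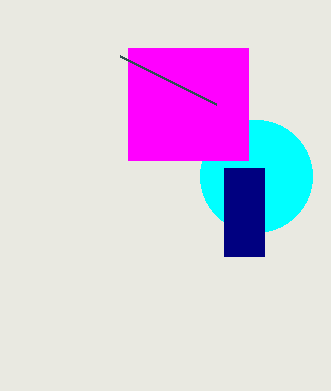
cx_1 = 256
cy_1 = 176
r_1 = 56
x0_2 = 128
y0_2 = 48
x1_2 = 248
y1_2 = 160
x0_3 = 224
x1_3 = 264
y1_3 = 256
x1_4 = 216
y1_4 = 104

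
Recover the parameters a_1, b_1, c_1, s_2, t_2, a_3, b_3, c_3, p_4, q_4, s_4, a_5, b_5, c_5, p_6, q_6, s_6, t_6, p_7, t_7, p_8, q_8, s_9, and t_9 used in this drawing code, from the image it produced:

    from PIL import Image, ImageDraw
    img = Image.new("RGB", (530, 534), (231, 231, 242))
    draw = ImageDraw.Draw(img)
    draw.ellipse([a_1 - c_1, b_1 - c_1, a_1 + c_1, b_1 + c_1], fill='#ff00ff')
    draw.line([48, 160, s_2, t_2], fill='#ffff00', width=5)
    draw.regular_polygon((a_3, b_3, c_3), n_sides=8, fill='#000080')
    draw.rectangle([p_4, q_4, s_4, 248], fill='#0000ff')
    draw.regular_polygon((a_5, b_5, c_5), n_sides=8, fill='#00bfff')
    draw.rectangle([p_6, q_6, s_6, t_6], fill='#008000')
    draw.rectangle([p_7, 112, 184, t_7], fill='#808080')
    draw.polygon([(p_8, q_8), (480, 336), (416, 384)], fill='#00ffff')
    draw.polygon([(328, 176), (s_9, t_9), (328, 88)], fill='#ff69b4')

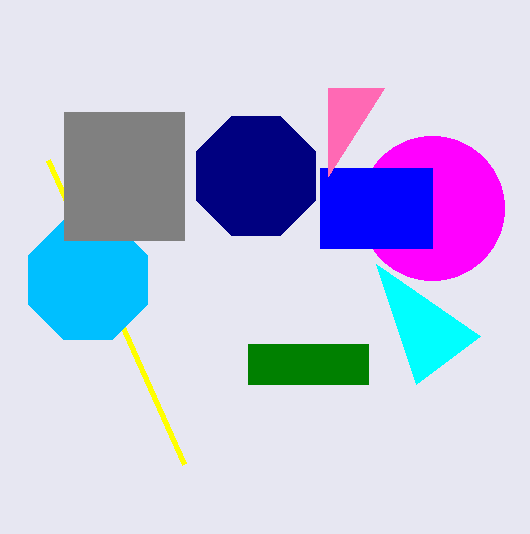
a_1 = 432, b_1 = 208, c_1 = 72, s_2 = 184, t_2 = 464, a_3 = 256, b_3 = 176, c_3 = 64, p_4 = 320, q_4 = 168, s_4 = 432, a_5 = 88, b_5 = 280, c_5 = 64, p_6 = 248, q_6 = 344, s_6 = 368, t_6 = 384, p_7 = 64, t_7 = 240, p_8 = 376, q_8 = 264, s_9 = 384, t_9 = 88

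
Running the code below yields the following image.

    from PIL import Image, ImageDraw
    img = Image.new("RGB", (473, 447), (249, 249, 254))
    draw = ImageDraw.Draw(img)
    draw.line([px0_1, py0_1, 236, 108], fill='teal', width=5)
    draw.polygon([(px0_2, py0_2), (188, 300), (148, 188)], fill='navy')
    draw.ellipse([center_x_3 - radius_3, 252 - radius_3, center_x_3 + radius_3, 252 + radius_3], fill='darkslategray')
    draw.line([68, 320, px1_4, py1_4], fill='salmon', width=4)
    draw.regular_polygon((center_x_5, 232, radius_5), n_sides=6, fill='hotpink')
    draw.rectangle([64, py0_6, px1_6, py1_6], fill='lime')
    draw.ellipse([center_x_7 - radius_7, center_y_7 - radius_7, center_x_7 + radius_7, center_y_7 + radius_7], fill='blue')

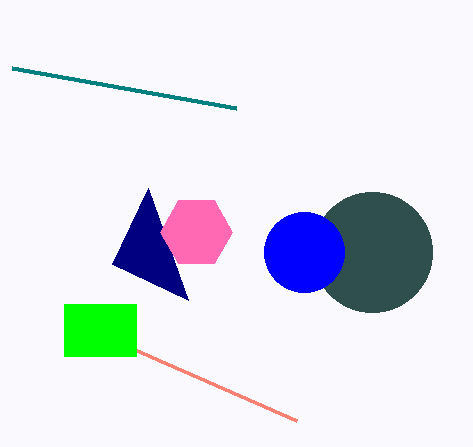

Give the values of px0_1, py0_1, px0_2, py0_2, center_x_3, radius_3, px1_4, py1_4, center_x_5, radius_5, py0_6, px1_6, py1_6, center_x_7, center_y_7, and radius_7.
px0_1 = 12, py0_1 = 68, px0_2 = 112, py0_2 = 264, center_x_3 = 372, radius_3 = 60, px1_4 = 296, py1_4 = 420, center_x_5 = 196, radius_5 = 36, py0_6 = 304, px1_6 = 136, py1_6 = 356, center_x_7 = 304, center_y_7 = 252, radius_7 = 40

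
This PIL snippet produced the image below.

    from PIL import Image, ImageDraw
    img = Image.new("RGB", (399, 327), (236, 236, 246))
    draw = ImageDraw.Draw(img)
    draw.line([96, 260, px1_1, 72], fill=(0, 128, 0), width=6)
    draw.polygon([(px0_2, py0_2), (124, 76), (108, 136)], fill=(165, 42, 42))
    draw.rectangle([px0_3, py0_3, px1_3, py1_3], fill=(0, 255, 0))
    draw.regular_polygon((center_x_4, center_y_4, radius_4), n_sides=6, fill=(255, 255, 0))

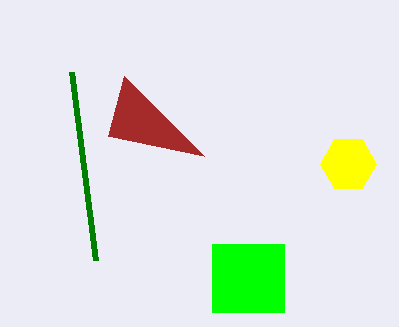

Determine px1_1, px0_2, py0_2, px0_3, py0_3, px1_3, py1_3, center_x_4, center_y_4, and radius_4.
px1_1 = 72, px0_2 = 204, py0_2 = 156, px0_3 = 212, py0_3 = 244, px1_3 = 284, py1_3 = 312, center_x_4 = 348, center_y_4 = 164, radius_4 = 28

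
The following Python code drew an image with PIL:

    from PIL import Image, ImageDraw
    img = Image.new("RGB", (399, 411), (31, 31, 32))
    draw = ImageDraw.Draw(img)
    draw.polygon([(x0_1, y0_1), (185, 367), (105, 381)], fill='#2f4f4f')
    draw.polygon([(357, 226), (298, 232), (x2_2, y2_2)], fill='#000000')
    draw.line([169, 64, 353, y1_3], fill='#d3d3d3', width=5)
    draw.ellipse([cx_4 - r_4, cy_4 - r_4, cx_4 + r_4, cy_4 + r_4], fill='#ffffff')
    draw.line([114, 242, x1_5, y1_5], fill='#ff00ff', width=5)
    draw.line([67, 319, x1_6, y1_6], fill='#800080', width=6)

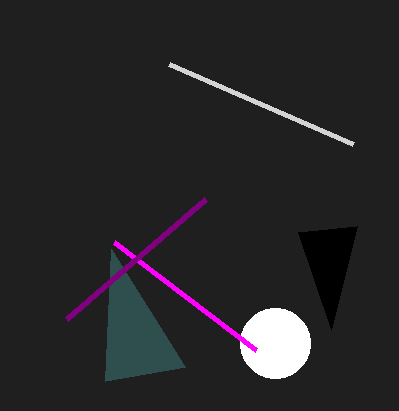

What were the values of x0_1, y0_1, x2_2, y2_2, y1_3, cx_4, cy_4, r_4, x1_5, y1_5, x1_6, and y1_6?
x0_1 = 111, y0_1 = 249, x2_2 = 331, y2_2 = 329, y1_3 = 144, cx_4 = 275, cy_4 = 343, r_4 = 35, x1_5 = 256, y1_5 = 350, x1_6 = 206, y1_6 = 199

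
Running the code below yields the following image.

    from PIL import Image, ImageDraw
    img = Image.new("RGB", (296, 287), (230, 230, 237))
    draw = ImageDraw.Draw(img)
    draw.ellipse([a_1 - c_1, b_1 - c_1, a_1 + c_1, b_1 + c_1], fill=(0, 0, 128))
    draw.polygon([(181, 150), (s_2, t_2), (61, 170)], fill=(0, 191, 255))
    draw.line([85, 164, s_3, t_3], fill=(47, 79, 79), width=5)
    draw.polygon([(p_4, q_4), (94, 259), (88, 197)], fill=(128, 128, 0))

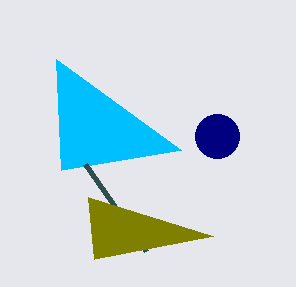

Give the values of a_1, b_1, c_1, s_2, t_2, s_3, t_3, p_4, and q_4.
a_1 = 217
b_1 = 136
c_1 = 22
s_2 = 56
t_2 = 59
s_3 = 146
t_3 = 251
p_4 = 213
q_4 = 236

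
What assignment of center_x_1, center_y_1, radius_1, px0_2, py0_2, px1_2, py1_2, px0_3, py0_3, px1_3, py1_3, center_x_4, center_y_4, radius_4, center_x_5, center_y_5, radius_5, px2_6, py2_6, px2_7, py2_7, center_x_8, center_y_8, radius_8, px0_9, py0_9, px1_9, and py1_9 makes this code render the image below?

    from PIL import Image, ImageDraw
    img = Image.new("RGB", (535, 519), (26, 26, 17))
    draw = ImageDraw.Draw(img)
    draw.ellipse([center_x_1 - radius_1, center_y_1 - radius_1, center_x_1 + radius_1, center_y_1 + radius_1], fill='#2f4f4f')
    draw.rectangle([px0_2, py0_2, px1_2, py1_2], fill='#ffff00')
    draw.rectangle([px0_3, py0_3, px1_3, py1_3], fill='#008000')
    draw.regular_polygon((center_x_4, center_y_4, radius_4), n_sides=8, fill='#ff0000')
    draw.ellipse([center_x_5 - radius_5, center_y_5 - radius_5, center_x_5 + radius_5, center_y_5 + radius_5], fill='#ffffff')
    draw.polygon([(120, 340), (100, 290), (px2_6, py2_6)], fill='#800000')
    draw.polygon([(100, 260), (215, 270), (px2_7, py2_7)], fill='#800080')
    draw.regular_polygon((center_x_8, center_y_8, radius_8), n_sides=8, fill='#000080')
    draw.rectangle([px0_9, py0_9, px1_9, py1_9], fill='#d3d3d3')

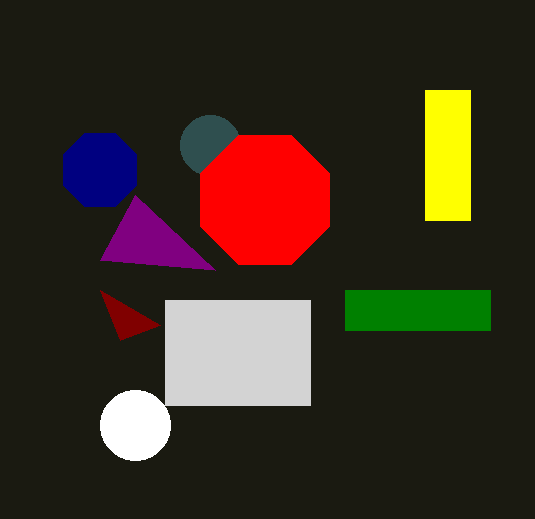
center_x_1 = 210
center_y_1 = 145
radius_1 = 30
px0_2 = 425
py0_2 = 90
px1_2 = 470
py1_2 = 220
px0_3 = 345
py0_3 = 290
px1_3 = 490
py1_3 = 330
center_x_4 = 265
center_y_4 = 200
radius_4 = 70
center_x_5 = 135
center_y_5 = 425
radius_5 = 35
px2_6 = 160
py2_6 = 325
px2_7 = 135
py2_7 = 195
center_x_8 = 100
center_y_8 = 170
radius_8 = 40
px0_9 = 165
py0_9 = 300
px1_9 = 310
py1_9 = 405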